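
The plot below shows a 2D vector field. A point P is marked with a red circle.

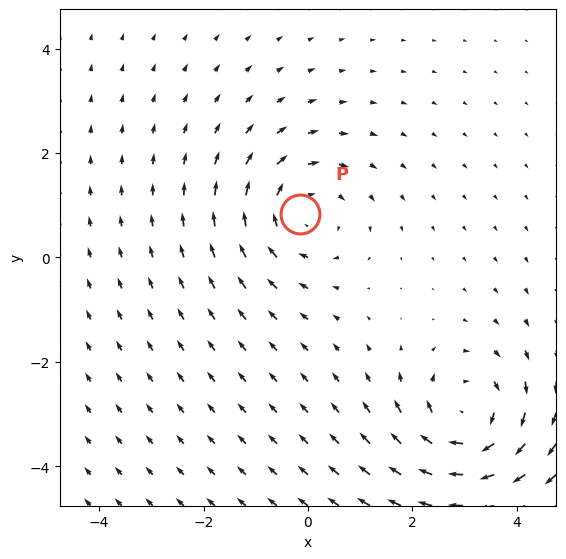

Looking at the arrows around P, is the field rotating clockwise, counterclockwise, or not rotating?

Near P at (-0.2, 0.8) the arrows circulate clockwise. The curl (z-component) there is about -2; negative curl means clockwise rotation.

clockwise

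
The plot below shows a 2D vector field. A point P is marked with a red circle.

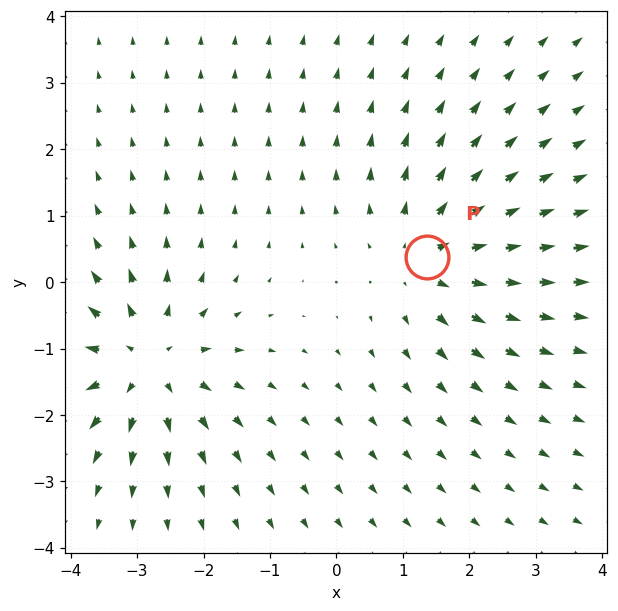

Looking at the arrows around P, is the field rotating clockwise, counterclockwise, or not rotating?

Near P at (1.4, 0.4) the arrows show no circulation. The curl there is ≈0.

not rotating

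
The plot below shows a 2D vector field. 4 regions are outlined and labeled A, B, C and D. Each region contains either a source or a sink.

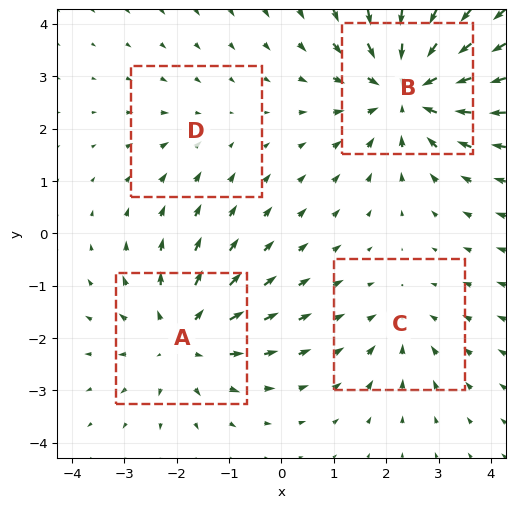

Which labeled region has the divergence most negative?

B

Divergence at each region's feature centre — A: about +4, B: about -6, C: about -3, D: about -2. Region B is most negative.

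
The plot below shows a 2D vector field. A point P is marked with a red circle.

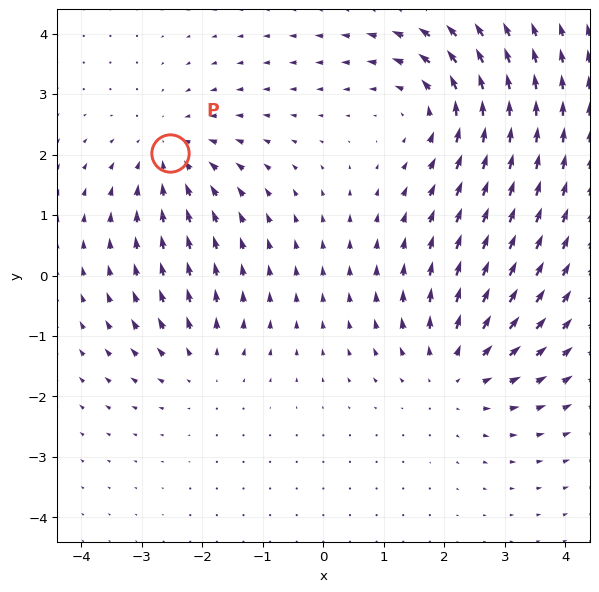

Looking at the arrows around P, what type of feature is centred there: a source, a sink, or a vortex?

At P (-2.5, 2.0) the arrows converge inward. Divergence about -4, curl ≈0 — negative divergence with near-zero curl is a sink.

sink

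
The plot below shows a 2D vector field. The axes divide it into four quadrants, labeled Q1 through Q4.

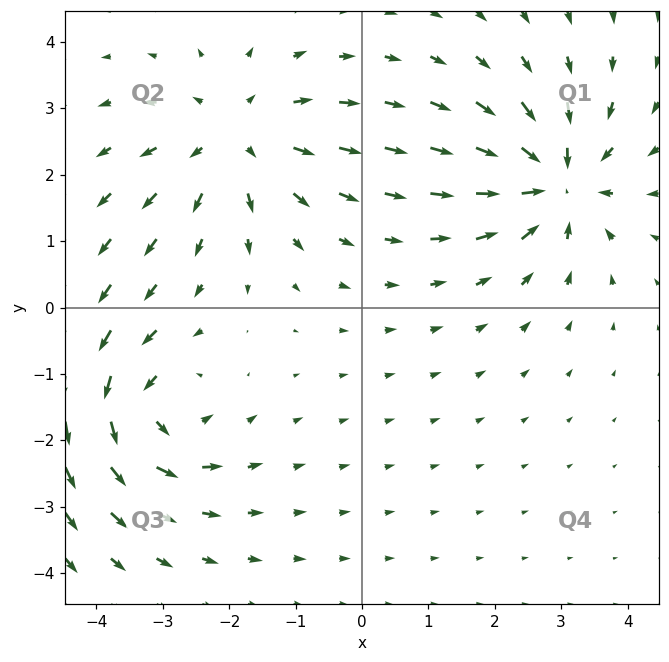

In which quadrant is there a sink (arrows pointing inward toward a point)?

The sink sits at approximately (2.9, 1.9), which lies in quadrant Q1. The divergence there is about -6, negative as expected for a sink.

Q1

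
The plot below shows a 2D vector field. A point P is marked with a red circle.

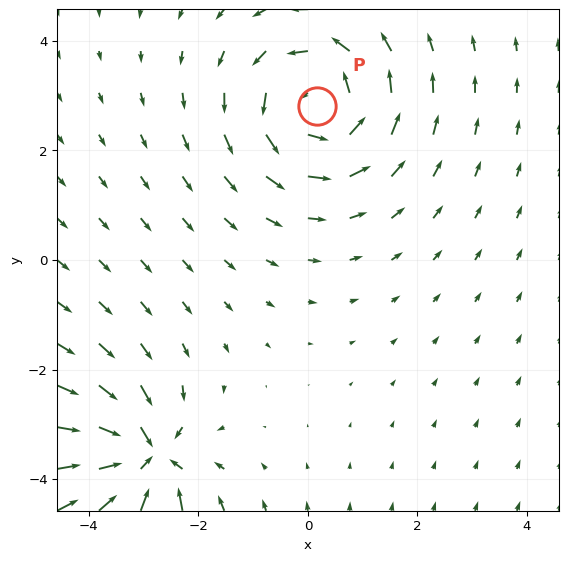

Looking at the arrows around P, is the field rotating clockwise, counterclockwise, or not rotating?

counterclockwise

Near P at (0.2, 2.8) the arrows circulate counterclockwise. The curl (z-component) there is about +3; positive curl means counterclockwise rotation.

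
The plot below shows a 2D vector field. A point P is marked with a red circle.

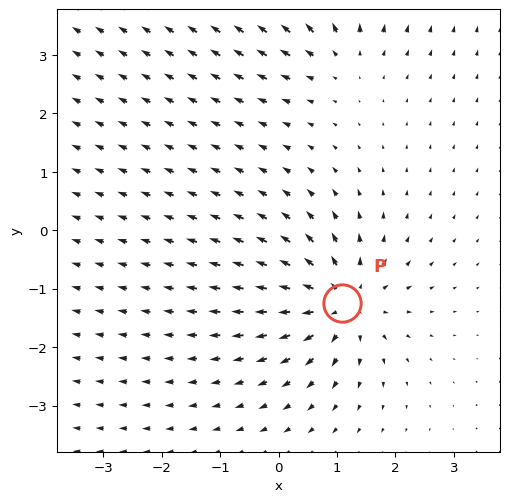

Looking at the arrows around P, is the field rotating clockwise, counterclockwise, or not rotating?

not rotating

Near P at (1.1, -1.2) the arrows show no circulation. The curl there is ≈0.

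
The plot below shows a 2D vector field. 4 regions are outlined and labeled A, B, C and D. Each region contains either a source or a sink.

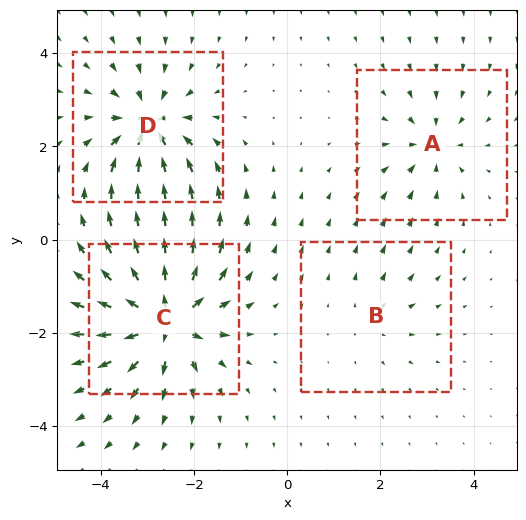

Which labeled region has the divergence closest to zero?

Divergence at each region's feature centre — A: about -4, B: about +2, C: about +9, D: about -7. Region B is closest to zero.

B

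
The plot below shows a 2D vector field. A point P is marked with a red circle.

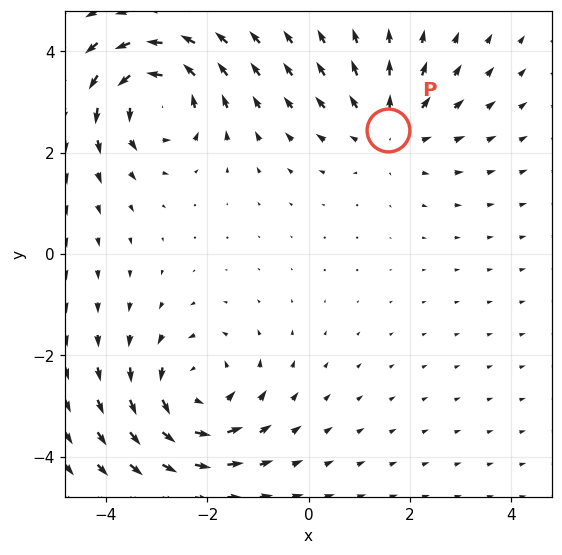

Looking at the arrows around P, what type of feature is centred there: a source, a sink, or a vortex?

source

At P (1.6, 2.4) the arrows spread outward. Divergence about +2, curl ≈0 — positive divergence with near-zero curl is a source.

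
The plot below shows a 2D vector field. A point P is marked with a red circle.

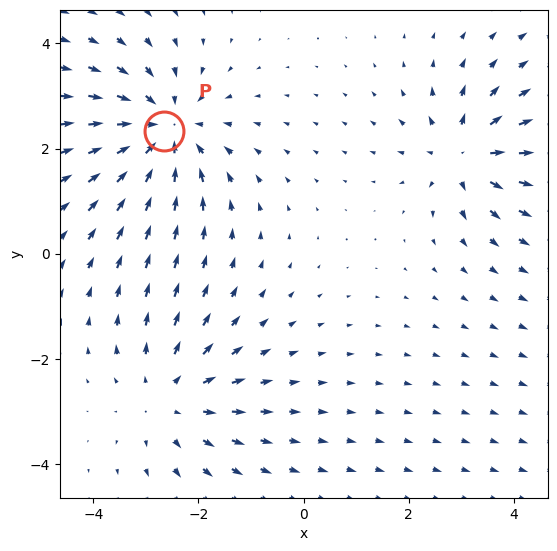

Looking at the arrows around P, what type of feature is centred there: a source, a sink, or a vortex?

sink

At P (-2.6, 2.3) the arrows converge inward. Divergence about -4, curl ≈0 — negative divergence with near-zero curl is a sink.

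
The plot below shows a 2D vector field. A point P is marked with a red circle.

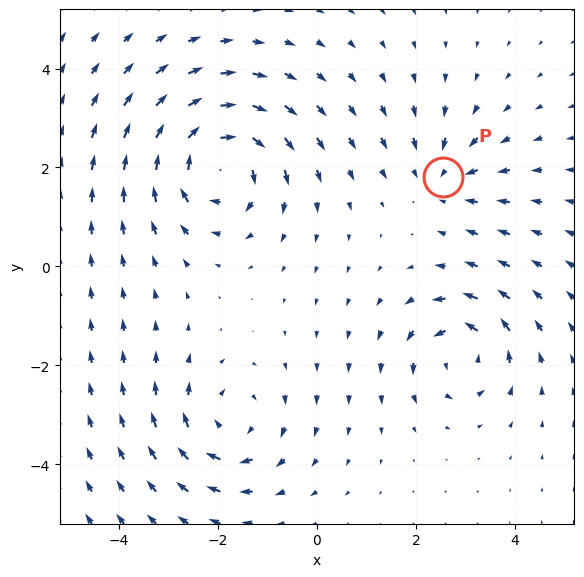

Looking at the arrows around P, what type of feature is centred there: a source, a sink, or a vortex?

At P (2.5, 1.8) the arrows converge inward. Divergence about -3, curl ≈0 — negative divergence with near-zero curl is a sink.

sink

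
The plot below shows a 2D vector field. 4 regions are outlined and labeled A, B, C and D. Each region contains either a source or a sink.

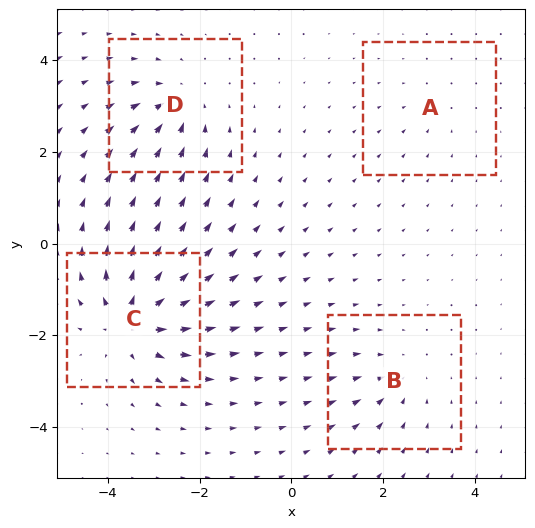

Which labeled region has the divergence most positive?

Divergence at each region's feature centre — A: about -2, B: about -4, C: about +9, D: about -6. Region C is most positive.

C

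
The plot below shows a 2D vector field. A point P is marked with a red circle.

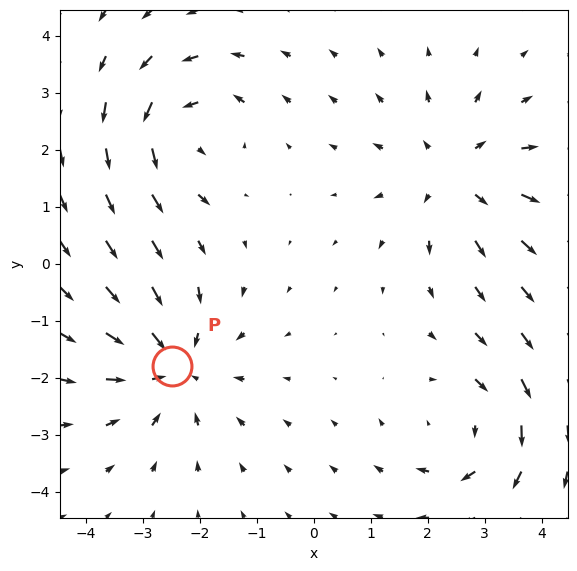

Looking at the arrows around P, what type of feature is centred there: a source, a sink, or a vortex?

At P (-2.5, -1.8) the arrows converge inward. Divergence about -4, curl ≈0 — negative divergence with near-zero curl is a sink.

sink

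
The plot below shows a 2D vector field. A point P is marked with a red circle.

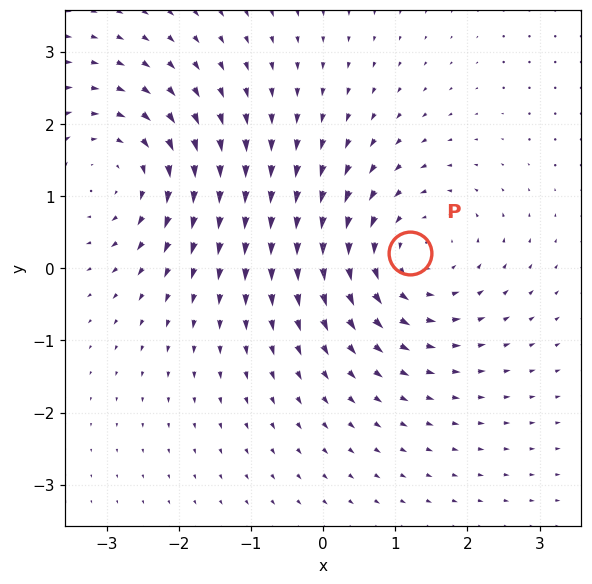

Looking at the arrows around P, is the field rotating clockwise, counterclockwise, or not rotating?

counterclockwise

Near P at (1.2, 0.2) the arrows circulate counterclockwise. The curl (z-component) there is about +4; positive curl means counterclockwise rotation.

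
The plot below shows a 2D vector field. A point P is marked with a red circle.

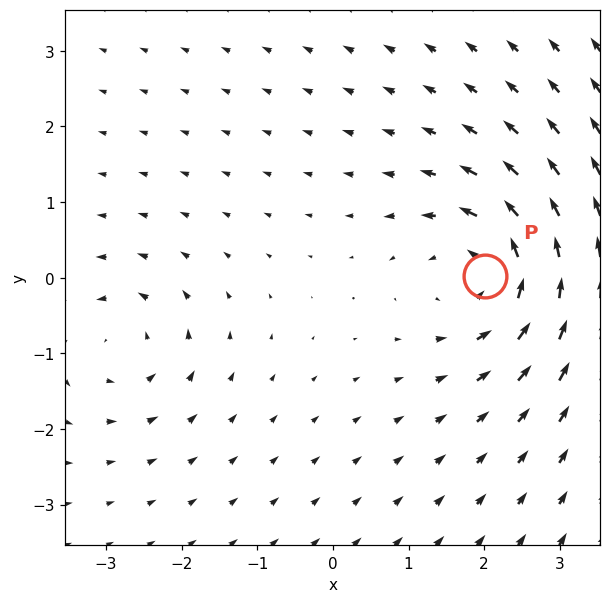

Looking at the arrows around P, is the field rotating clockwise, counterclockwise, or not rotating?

counterclockwise

Near P at (2.0, 0.0) the arrows circulate counterclockwise. The curl (z-component) there is about +5; positive curl means counterclockwise rotation.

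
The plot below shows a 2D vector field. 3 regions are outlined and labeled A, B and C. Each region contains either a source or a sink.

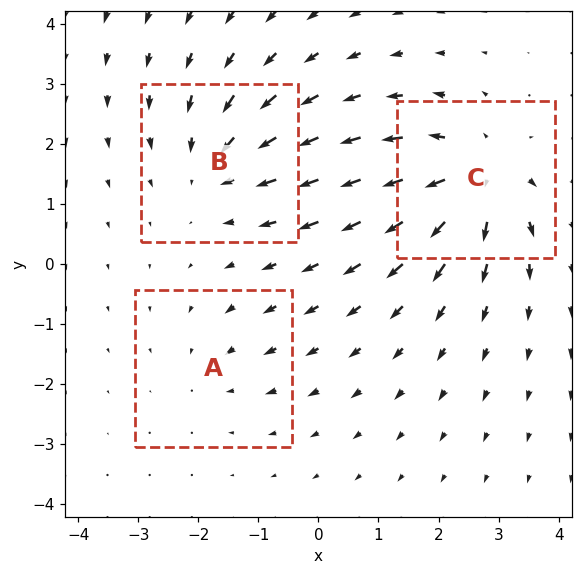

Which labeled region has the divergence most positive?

Divergence at each region's feature centre — A: about -2, B: about -3, C: about +4. Region C is most positive.

C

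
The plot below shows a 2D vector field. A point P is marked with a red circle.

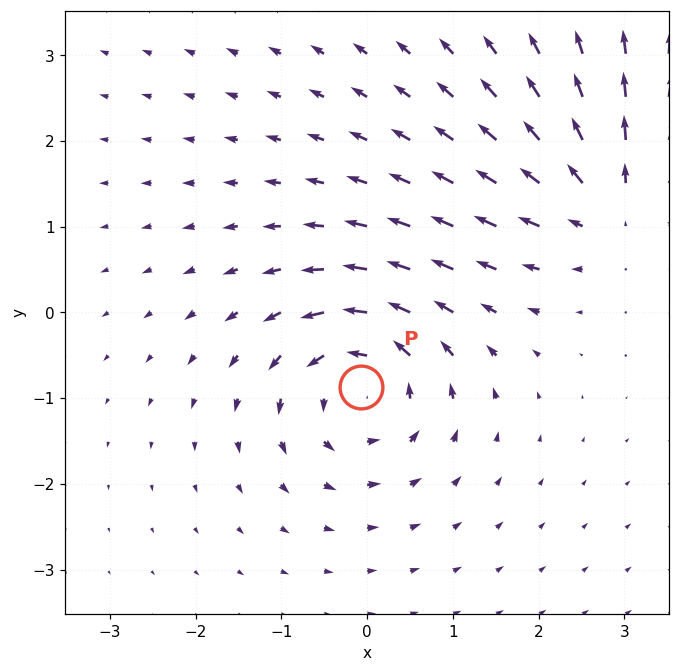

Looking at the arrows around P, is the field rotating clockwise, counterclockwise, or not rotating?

counterclockwise

Near P at (-0.1, -0.9) the arrows circulate counterclockwise. The curl (z-component) there is about +5; positive curl means counterclockwise rotation.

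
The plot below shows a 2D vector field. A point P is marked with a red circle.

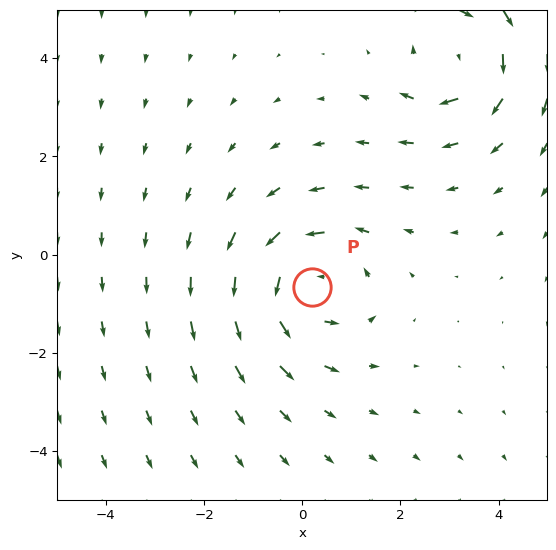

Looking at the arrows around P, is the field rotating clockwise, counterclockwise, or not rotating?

Near P at (0.2, -0.7) the arrows circulate counterclockwise. The curl (z-component) there is about +3; positive curl means counterclockwise rotation.

counterclockwise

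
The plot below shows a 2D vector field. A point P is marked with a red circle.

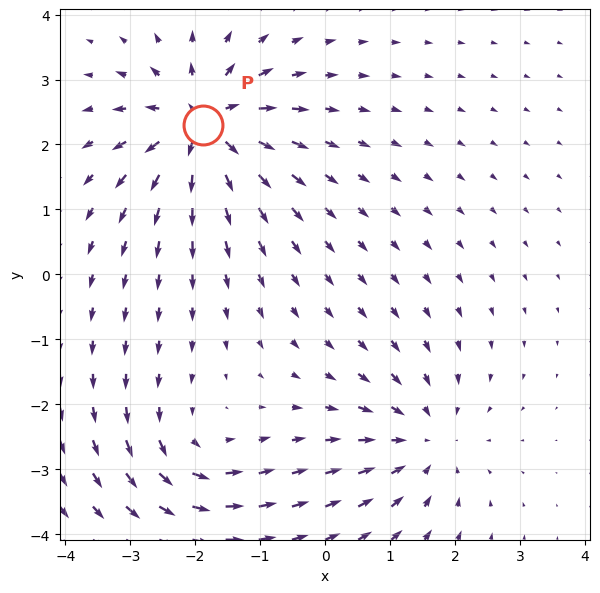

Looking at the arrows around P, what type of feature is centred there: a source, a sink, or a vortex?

source

At P (-1.9, 2.3) the arrows spread outward. Divergence about +7, curl ≈0 — positive divergence with near-zero curl is a source.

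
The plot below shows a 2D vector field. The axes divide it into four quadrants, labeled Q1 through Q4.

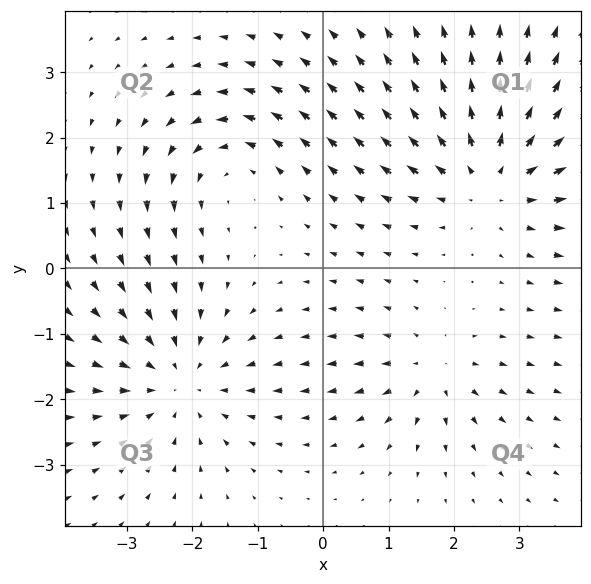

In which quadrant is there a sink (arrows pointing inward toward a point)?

Q3

The sink sits at approximately (-2.2, -1.7), which lies in quadrant Q3. The divergence there is about -4, negative as expected for a sink.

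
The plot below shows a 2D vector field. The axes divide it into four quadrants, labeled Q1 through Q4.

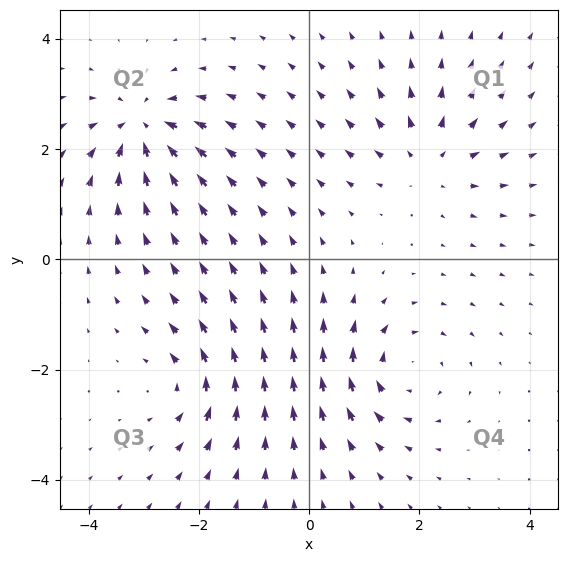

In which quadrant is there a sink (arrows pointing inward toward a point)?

The sink sits at approximately (-3.0, 2.4), which lies in quadrant Q2. The divergence there is about -7, negative as expected for a sink.

Q2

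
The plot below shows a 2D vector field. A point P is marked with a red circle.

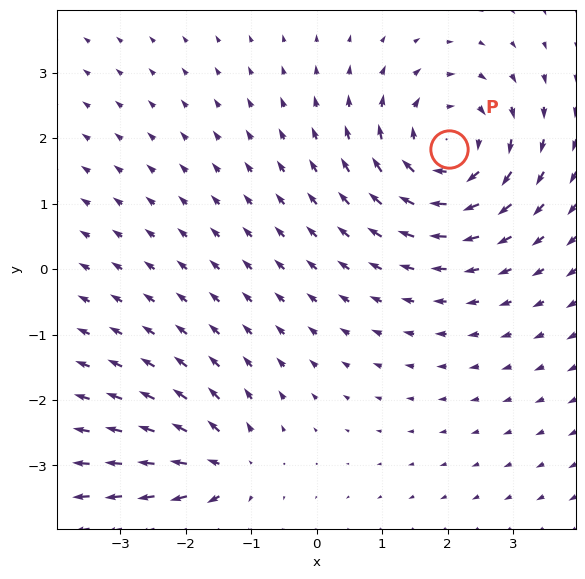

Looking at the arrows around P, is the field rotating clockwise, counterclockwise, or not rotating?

Near P at (2.0, 1.8) the arrows circulate clockwise. The curl (z-component) there is about -4; negative curl means clockwise rotation.

clockwise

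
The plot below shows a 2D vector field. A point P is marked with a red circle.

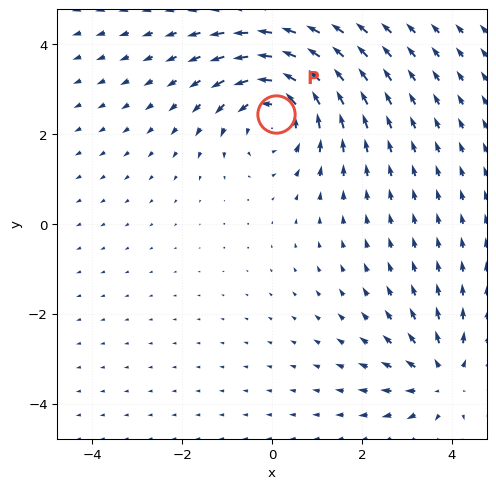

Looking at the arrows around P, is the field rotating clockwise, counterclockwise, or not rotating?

Near P at (0.1, 2.5) the arrows circulate counterclockwise. The curl (z-component) there is about +4; positive curl means counterclockwise rotation.

counterclockwise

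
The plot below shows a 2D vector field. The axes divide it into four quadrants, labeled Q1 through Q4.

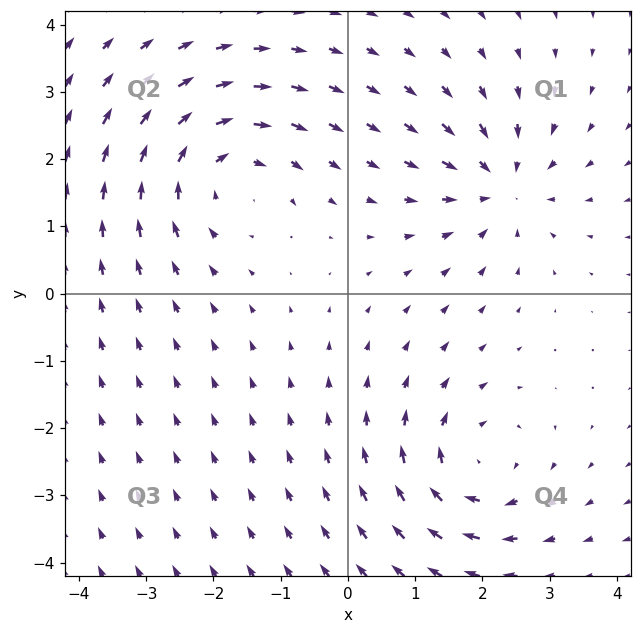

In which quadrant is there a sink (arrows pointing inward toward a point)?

The sink sits at approximately (2.3, 1.6), which lies in quadrant Q1. The divergence there is about -4, negative as expected for a sink.

Q1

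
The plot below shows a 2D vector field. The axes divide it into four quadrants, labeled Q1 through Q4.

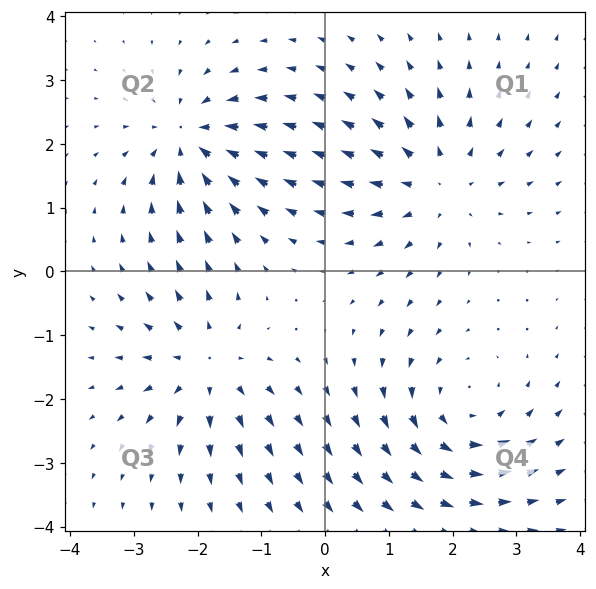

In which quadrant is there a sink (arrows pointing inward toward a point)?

Q2

The sink sits at approximately (-2.1, 2.1), which lies in quadrant Q2. The divergence there is about -6, negative as expected for a sink.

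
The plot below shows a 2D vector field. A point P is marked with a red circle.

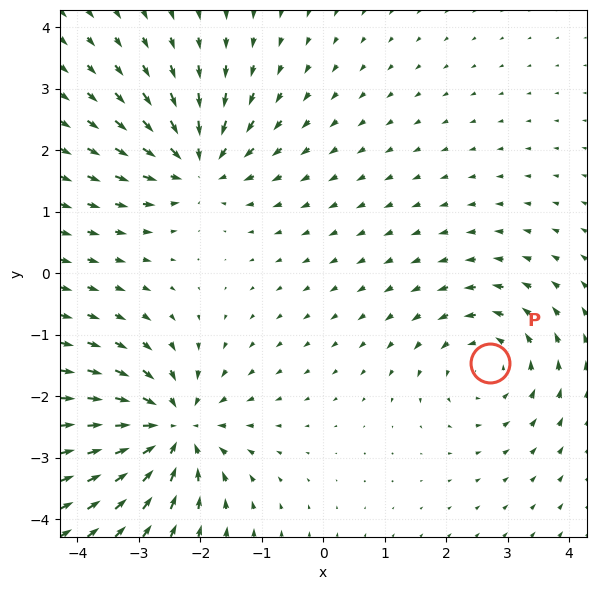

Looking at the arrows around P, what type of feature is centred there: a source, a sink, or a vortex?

At P (2.7, -1.5) the arrows circulate counterclockwise. Divergence ≈0, curl about +3 — near-zero divergence with nonzero curl is a vortex.

vortex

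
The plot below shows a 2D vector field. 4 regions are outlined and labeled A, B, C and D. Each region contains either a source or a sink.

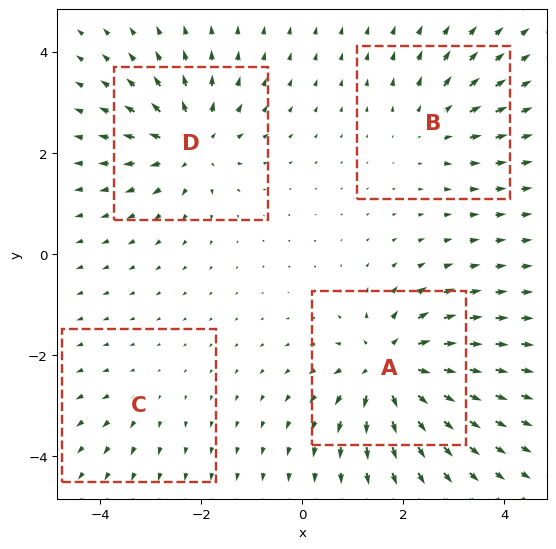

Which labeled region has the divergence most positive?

A

Divergence at each region's feature centre — A: about +8, B: about +4, C: about +2, D: about +6. Region A is most positive.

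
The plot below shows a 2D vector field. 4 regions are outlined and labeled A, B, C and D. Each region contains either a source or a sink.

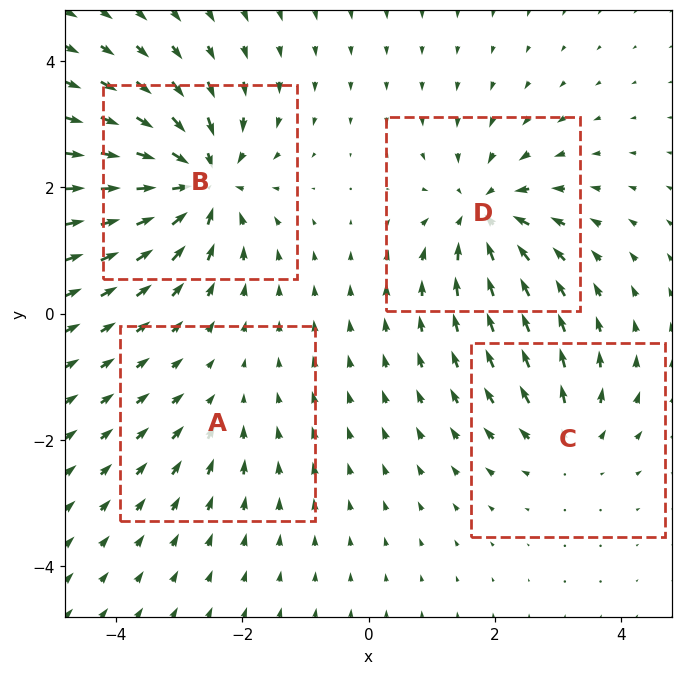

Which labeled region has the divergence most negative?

Divergence at each region's feature centre — A: about -2, B: about -8, C: about +4, D: about -6. Region B is most negative.

B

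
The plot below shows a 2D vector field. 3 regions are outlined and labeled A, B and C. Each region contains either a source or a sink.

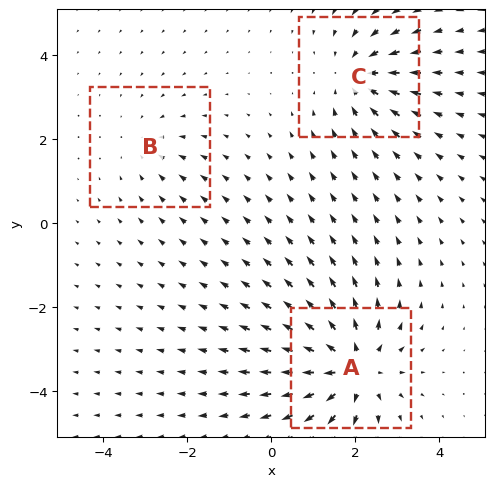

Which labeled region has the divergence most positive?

A

Divergence at each region's feature centre — A: about +5, B: about -2, C: about -3. Region A is most positive.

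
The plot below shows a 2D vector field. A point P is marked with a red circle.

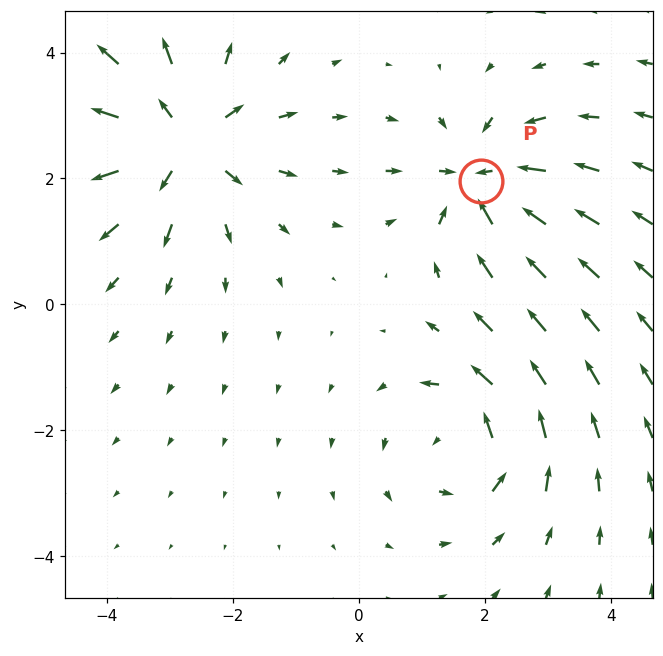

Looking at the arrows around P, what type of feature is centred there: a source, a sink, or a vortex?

At P (1.9, 2.0) the arrows converge inward. Divergence about -4, curl ≈0 — negative divergence with near-zero curl is a sink.

sink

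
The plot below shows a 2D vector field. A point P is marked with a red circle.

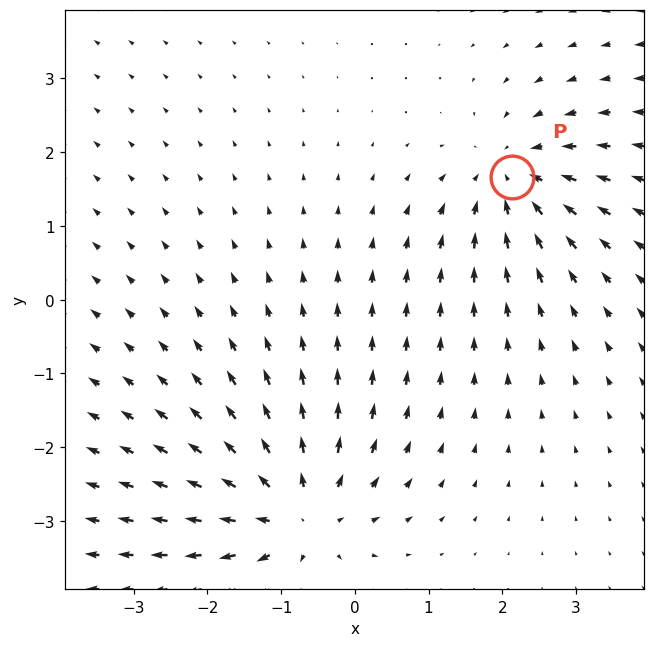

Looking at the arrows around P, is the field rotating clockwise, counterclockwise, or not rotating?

not rotating

Near P at (2.1, 1.7) the arrows show no circulation. The curl there is ≈0.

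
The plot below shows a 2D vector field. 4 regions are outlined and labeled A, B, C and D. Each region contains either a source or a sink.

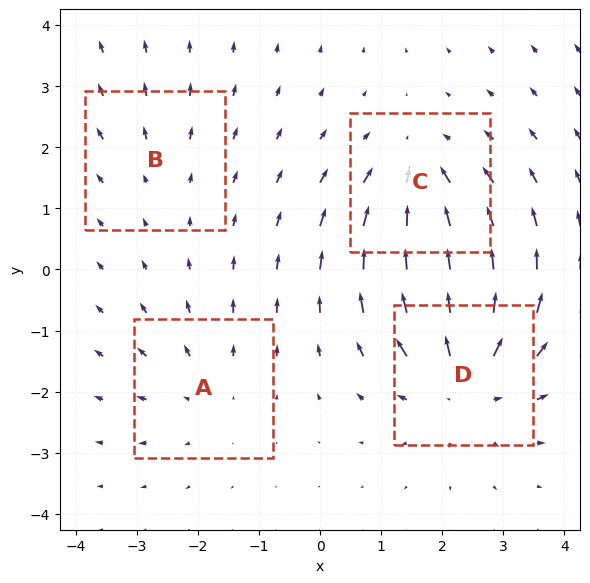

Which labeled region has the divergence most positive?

Divergence at each region's feature centre — A: about +3, B: about +2, C: about -5, D: about +6. Region D is most positive.

D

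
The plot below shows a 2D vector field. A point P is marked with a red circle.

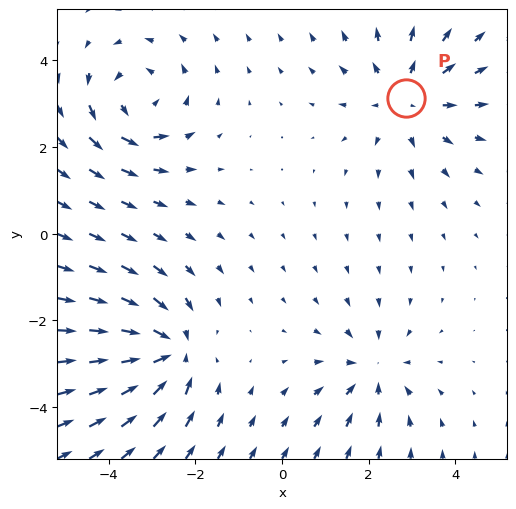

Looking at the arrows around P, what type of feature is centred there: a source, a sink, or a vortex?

At P (2.9, 3.1) the arrows spread outward. Divergence about +4, curl ≈0 — positive divergence with near-zero curl is a source.

source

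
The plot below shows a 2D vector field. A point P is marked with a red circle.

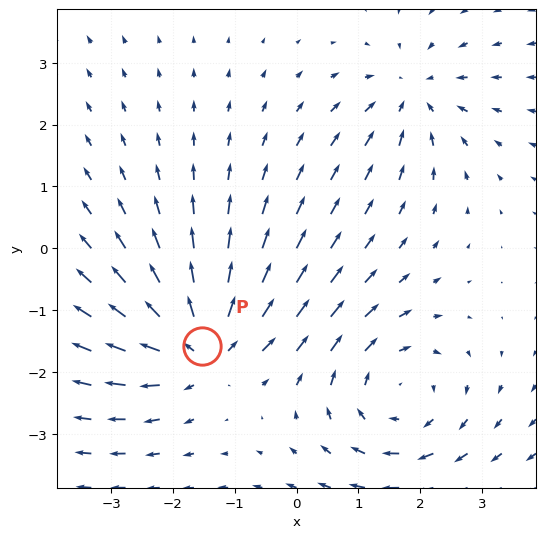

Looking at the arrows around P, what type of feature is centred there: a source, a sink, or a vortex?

source

At P (-1.5, -1.6) the arrows spread outward. Divergence about +6, curl ≈0 — positive divergence with near-zero curl is a source.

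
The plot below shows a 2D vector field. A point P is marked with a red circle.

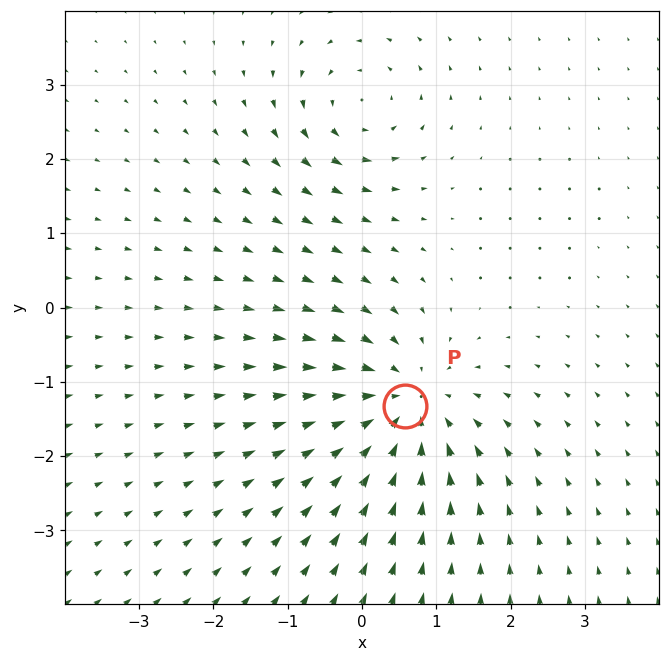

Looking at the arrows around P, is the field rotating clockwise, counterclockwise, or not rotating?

Near P at (0.6, -1.3) the arrows show no circulation. The curl there is ≈0.

not rotating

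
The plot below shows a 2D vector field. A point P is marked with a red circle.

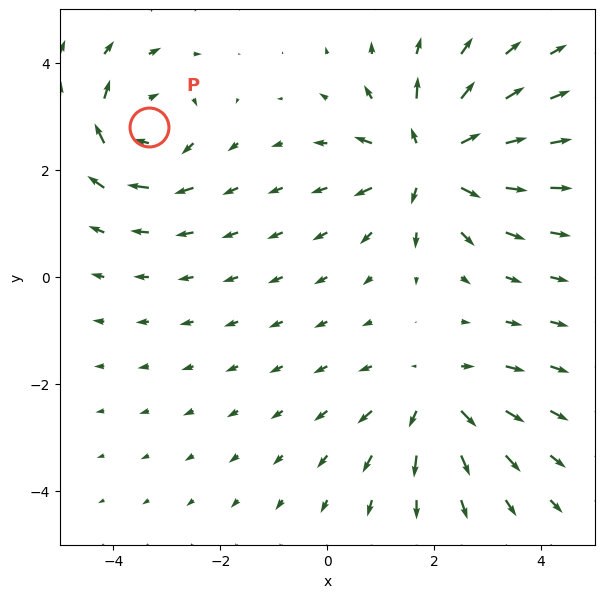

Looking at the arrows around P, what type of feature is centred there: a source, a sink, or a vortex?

At P (-3.3, 2.8) the arrows circulate clockwise. Divergence ≈0, curl about -4 — near-zero divergence with nonzero curl is a vortex.

vortex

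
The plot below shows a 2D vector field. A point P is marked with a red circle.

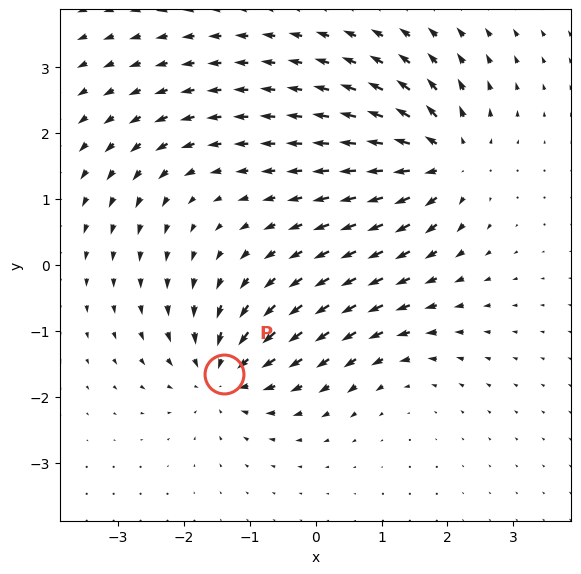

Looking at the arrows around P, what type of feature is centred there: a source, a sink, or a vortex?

sink

At P (-1.4, -1.6) the arrows converge inward. Divergence about -6, curl ≈0 — negative divergence with near-zero curl is a sink.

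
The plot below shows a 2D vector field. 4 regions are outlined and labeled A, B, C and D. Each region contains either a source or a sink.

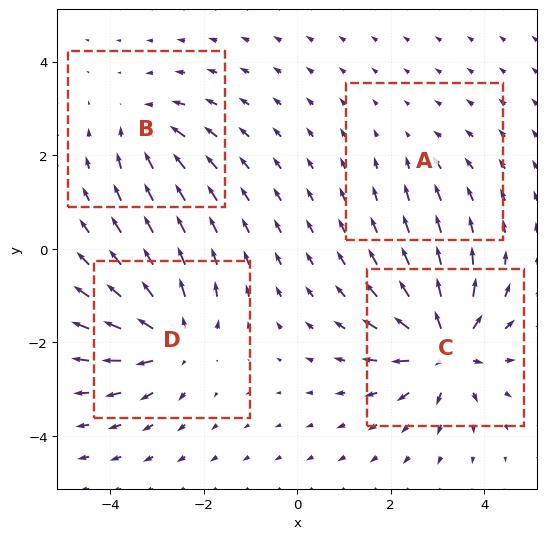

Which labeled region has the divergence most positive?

Divergence at each region's feature centre — A: about -2, B: about -4, C: about +8, D: about +7. Region C is most positive.

C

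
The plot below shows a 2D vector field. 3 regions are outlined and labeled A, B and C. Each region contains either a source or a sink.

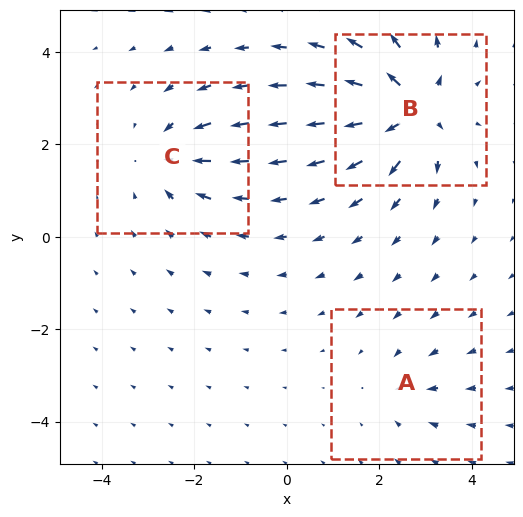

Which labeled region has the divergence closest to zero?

A

Divergence at each region's feature centre — A: about -2, B: about +6, C: about -4. Region A is closest to zero.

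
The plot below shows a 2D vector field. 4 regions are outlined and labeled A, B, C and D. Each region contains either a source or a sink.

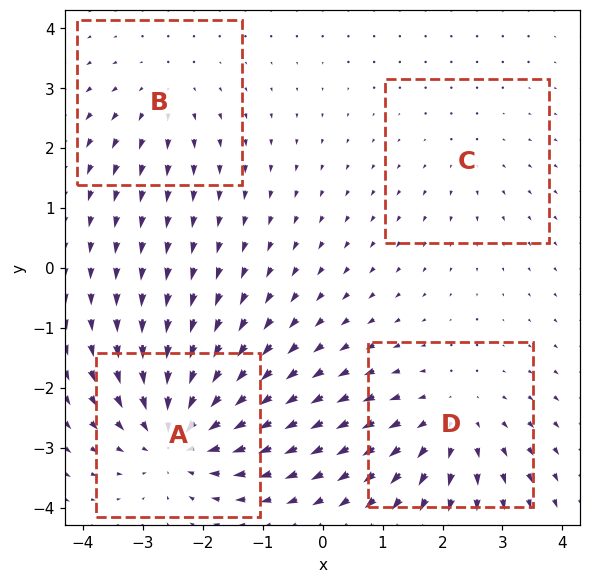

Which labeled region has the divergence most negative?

A

Divergence at each region's feature centre — A: about -6, B: about +3, C: about +2, D: about +5. Region A is most negative.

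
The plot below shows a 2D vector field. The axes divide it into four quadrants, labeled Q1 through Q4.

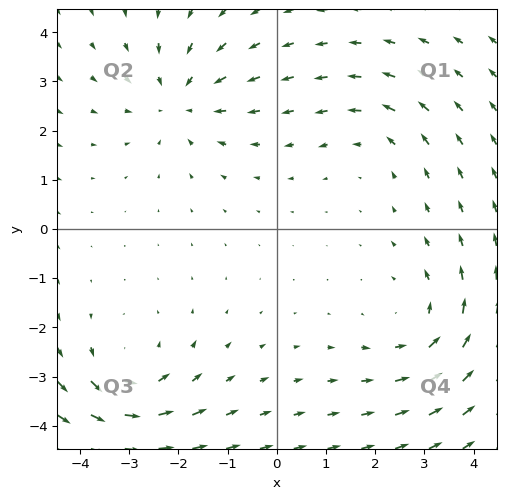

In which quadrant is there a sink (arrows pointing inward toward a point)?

Q2

The sink sits at approximately (-2.0, 2.6), which lies in quadrant Q2. The divergence there is about -4, negative as expected for a sink.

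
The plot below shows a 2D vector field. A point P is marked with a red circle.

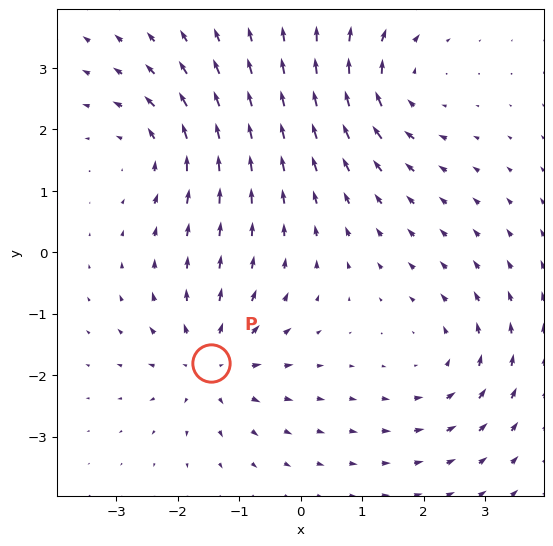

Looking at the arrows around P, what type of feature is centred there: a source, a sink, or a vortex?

source

At P (-1.5, -1.8) the arrows spread outward. Divergence about +6, curl ≈0 — positive divergence with near-zero curl is a source.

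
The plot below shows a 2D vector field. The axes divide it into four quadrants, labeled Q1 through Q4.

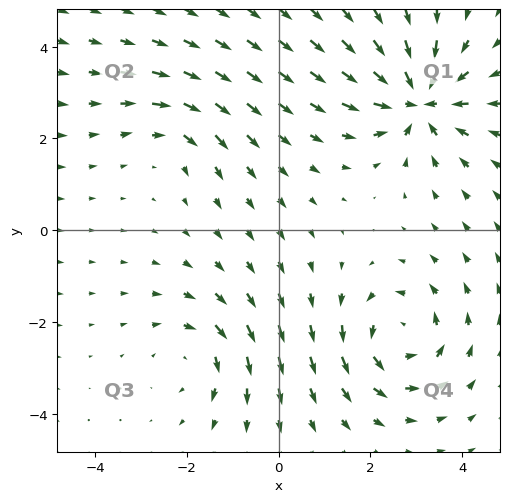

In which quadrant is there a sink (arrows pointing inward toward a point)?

The sink sits at approximately (3.0, 2.8), which lies in quadrant Q1. The divergence there is about -6, negative as expected for a sink.

Q1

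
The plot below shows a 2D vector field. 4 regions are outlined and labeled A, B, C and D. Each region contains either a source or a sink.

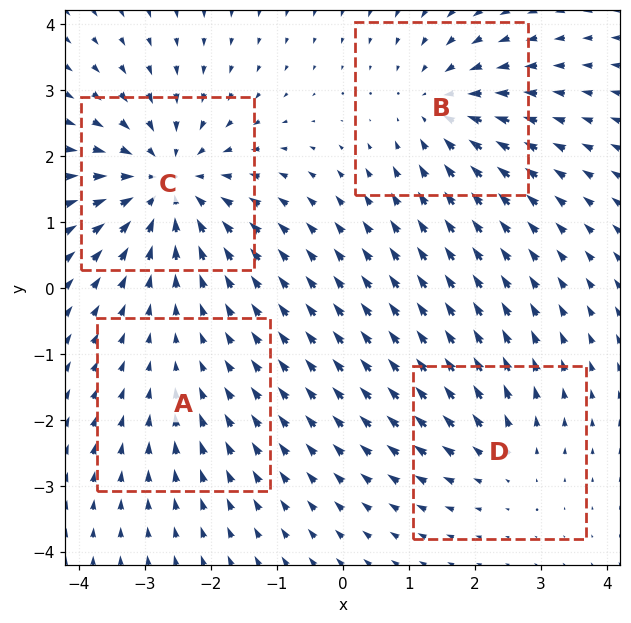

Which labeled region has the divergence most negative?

Divergence at each region's feature centre — A: about -2, B: about -4, C: about -6, D: about +3. Region C is most negative.

C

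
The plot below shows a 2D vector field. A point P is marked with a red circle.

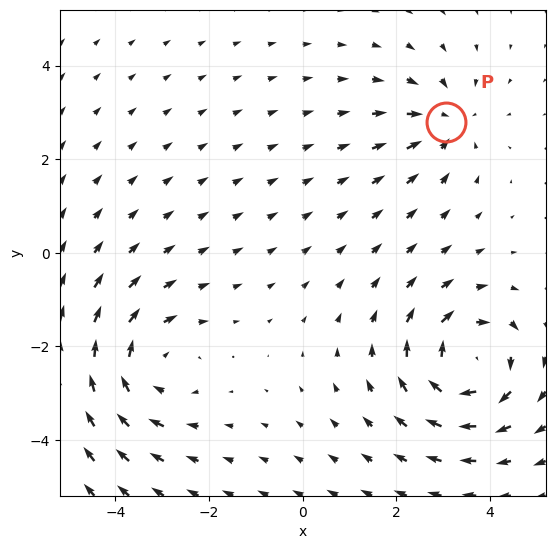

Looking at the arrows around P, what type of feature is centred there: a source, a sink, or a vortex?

sink

At P (3.1, 2.8) the arrows converge inward. Divergence about -3, curl ≈0 — negative divergence with near-zero curl is a sink.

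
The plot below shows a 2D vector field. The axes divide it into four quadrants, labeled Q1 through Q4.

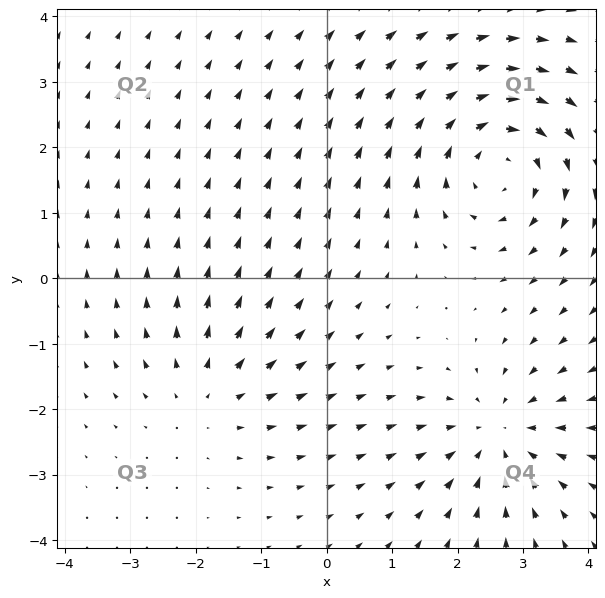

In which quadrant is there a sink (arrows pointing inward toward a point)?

Q4

The sink sits at approximately (2.6, -2.4), which lies in quadrant Q4. The divergence there is about -3, negative as expected for a sink.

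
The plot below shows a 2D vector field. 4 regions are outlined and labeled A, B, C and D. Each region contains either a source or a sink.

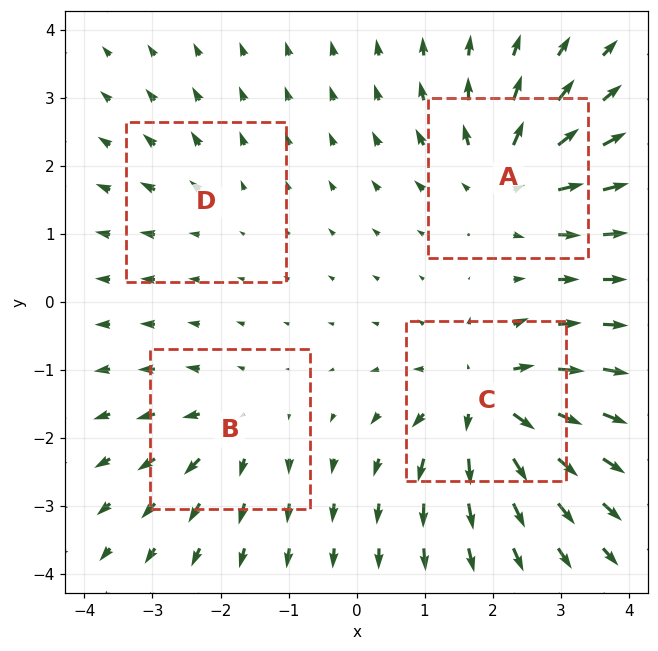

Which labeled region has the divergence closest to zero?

Divergence at each region's feature centre — A: about +6, B: about +4, C: about +8, D: about +3. Region D is closest to zero.

D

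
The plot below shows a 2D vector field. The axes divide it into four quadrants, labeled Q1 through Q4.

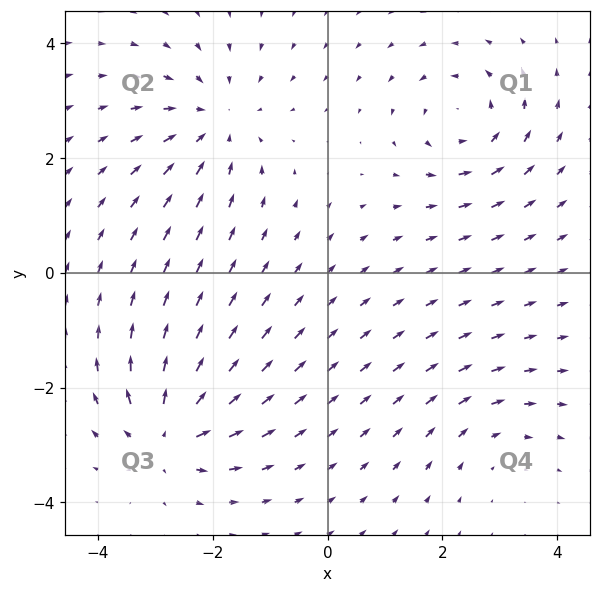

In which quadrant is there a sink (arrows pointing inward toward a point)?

Q2

The sink sits at approximately (-1.9, 2.6), which lies in quadrant Q2. The divergence there is about -4, negative as expected for a sink.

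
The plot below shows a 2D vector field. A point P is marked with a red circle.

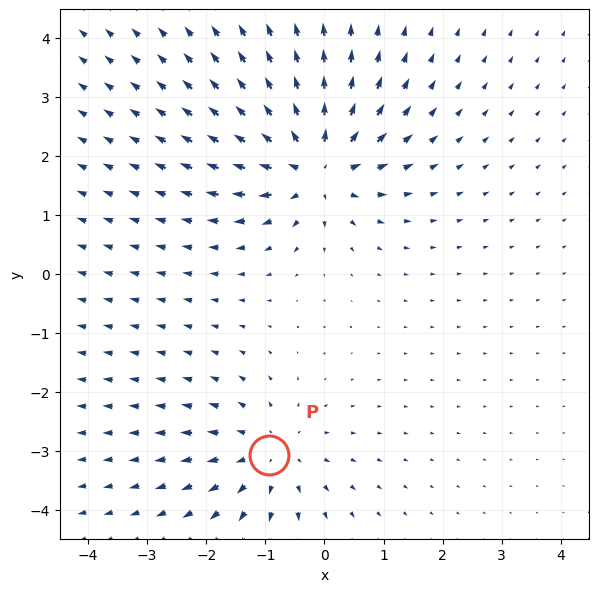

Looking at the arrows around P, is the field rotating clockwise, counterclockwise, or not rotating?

not rotating

Near P at (-0.9, -3.1) the arrows show no circulation. The curl there is ≈0.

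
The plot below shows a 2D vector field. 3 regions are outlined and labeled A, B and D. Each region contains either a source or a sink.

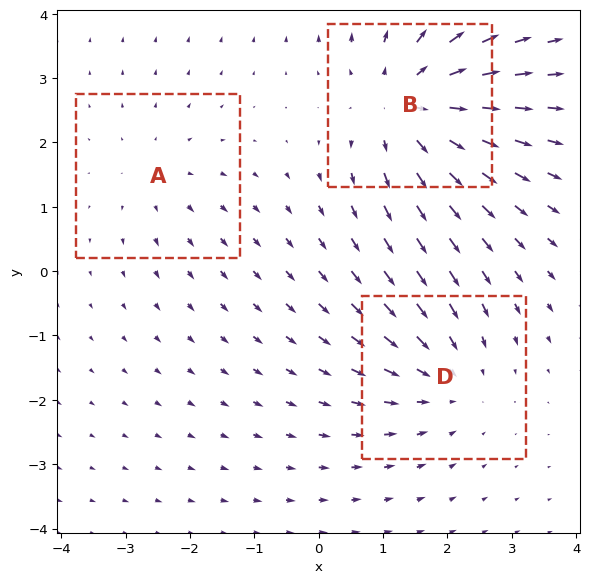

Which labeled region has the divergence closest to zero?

Divergence at each region's feature centre — A: about +2, B: about +4, D: about -3. Region A is closest to zero.

A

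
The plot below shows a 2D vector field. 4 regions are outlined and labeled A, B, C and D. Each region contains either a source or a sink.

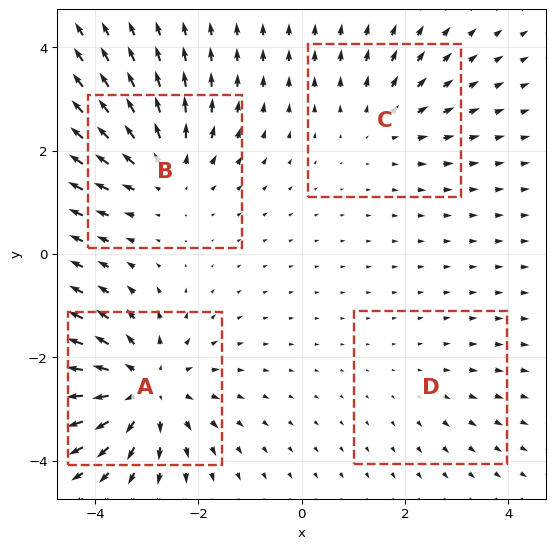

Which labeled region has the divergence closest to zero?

D

Divergence at each region's feature centre — A: about +6, B: about +5, C: about +3, D: about +2. Region D is closest to zero.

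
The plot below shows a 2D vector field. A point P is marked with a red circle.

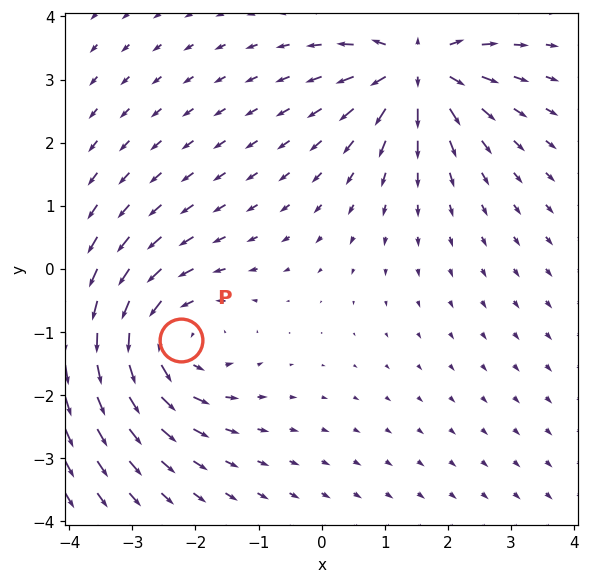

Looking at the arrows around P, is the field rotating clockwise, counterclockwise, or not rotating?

counterclockwise

Near P at (-2.2, -1.1) the arrows circulate counterclockwise. The curl (z-component) there is about +5; positive curl means counterclockwise rotation.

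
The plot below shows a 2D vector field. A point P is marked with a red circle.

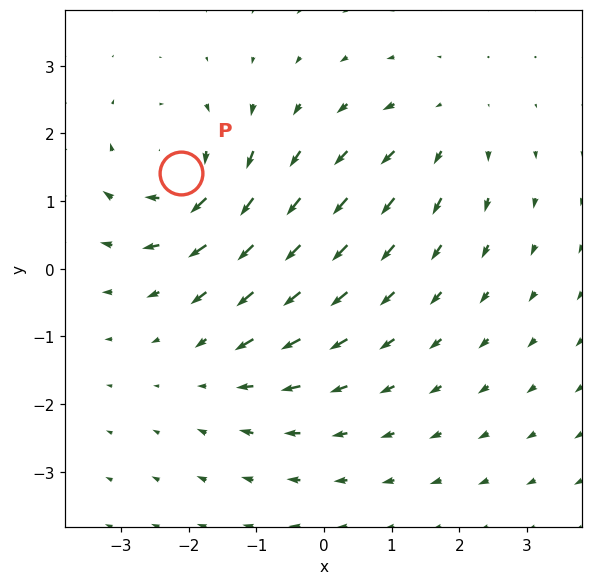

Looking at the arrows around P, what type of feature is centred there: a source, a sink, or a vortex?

vortex

At P (-2.1, 1.4) the arrows circulate clockwise. Divergence ≈0, curl about -4 — near-zero divergence with nonzero curl is a vortex.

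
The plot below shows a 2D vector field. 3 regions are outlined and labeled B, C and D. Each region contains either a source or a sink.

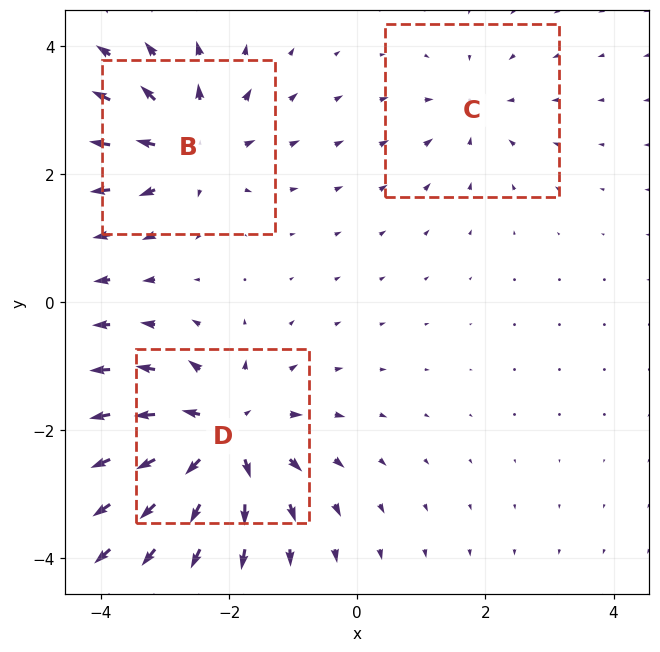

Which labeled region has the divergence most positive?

D

Divergence at each region's feature centre — B: about +4, C: about -2, D: about +6. Region D is most positive.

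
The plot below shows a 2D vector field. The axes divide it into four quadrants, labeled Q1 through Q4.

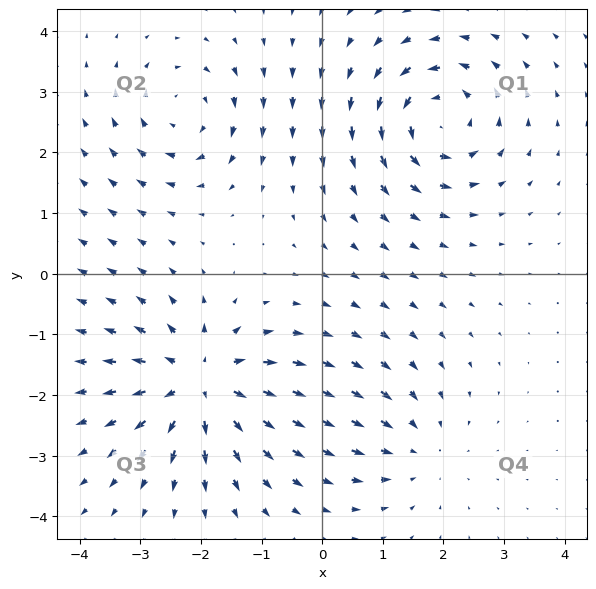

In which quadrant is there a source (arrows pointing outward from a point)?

Q3

The source sits at approximately (-2.0, -1.8), which lies in quadrant Q3. The divergence there is about +6, positive as expected for a source.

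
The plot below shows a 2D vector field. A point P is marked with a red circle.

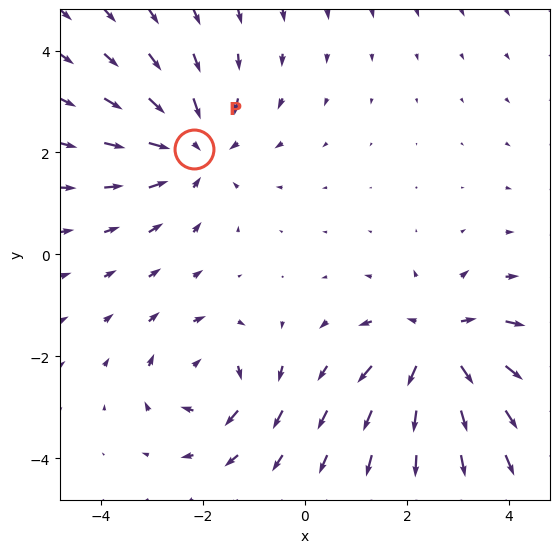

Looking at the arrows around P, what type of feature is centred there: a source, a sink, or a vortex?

sink

At P (-2.2, 2.1) the arrows converge inward. Divergence about -3, curl ≈0 — negative divergence with near-zero curl is a sink.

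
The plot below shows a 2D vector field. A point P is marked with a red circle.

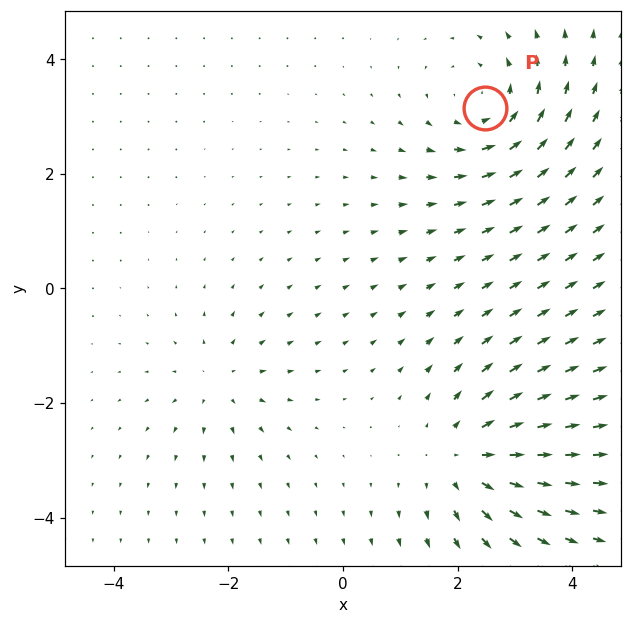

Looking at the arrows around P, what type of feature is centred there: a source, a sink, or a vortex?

At P (2.5, 3.2) the arrows circulate counterclockwise. Divergence ≈0, curl about +4 — near-zero divergence with nonzero curl is a vortex.

vortex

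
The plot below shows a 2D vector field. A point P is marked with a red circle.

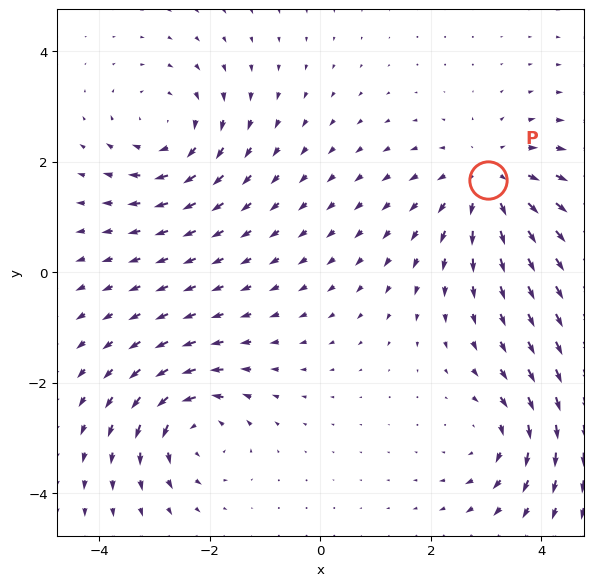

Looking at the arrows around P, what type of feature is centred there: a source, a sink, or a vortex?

source

At P (3.0, 1.7) the arrows spread outward. Divergence about +4, curl ≈0 — positive divergence with near-zero curl is a source.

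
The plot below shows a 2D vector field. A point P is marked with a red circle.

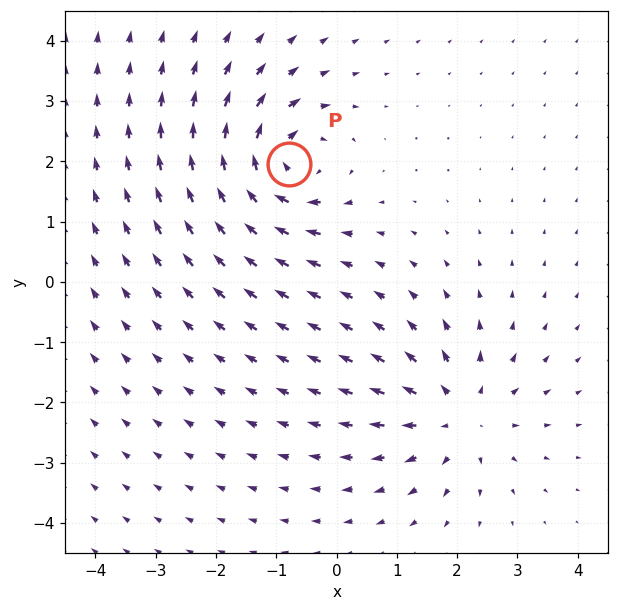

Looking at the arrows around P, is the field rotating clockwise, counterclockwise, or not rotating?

Near P at (-0.8, 2.0) the arrows circulate clockwise. The curl (z-component) there is about -6; negative curl means clockwise rotation.

clockwise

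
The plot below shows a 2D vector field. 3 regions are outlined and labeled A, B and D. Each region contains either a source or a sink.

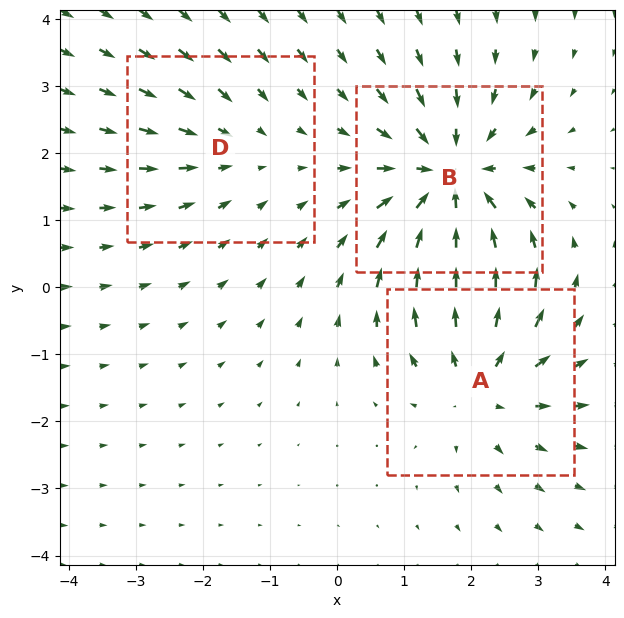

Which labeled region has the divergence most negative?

B

Divergence at each region's feature centre — A: about +3, B: about -5, D: about -2. Region B is most negative.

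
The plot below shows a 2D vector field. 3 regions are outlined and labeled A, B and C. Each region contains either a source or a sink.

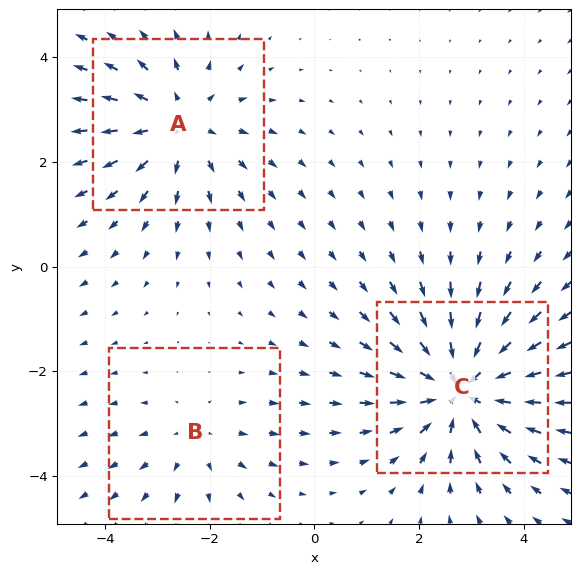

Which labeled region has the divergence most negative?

C

Divergence at each region's feature centre — A: about +3, B: about +2, C: about -4. Region C is most negative.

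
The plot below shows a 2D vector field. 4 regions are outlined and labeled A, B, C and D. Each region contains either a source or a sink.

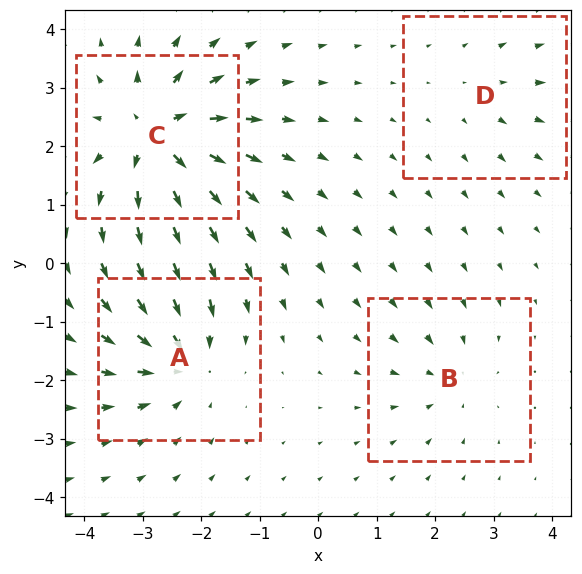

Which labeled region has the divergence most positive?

C

Divergence at each region's feature centre — A: about -6, B: about -4, C: about +9, D: about +2. Region C is most positive.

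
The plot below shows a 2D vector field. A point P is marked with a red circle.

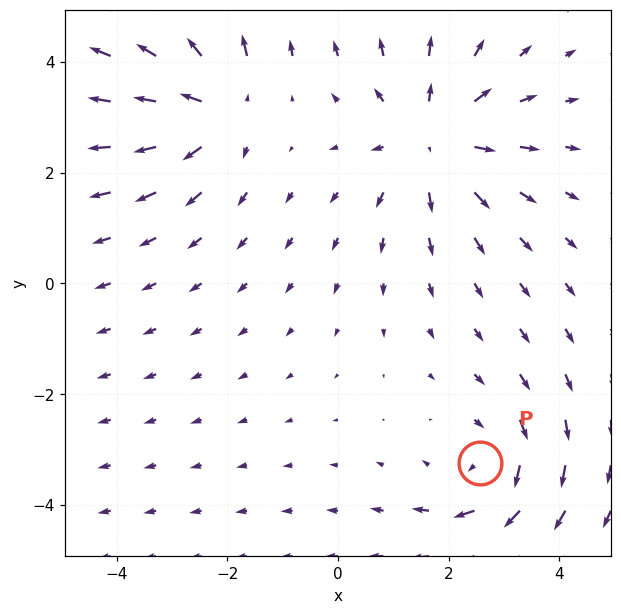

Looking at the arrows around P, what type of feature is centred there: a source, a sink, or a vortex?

At P (2.6, -3.2) the arrows circulate clockwise. Divergence ≈0, curl about -3 — near-zero divergence with nonzero curl is a vortex.

vortex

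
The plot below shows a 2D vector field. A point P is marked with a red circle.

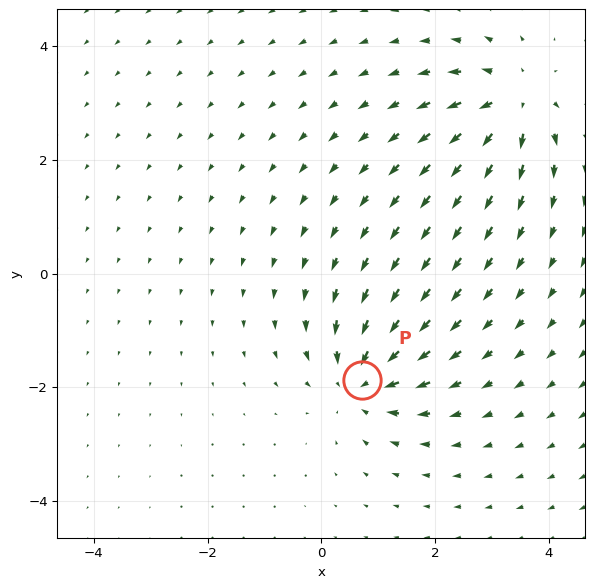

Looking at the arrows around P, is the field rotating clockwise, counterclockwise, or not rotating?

Near P at (0.7, -1.9) the arrows show no circulation. The curl there is ≈0.

not rotating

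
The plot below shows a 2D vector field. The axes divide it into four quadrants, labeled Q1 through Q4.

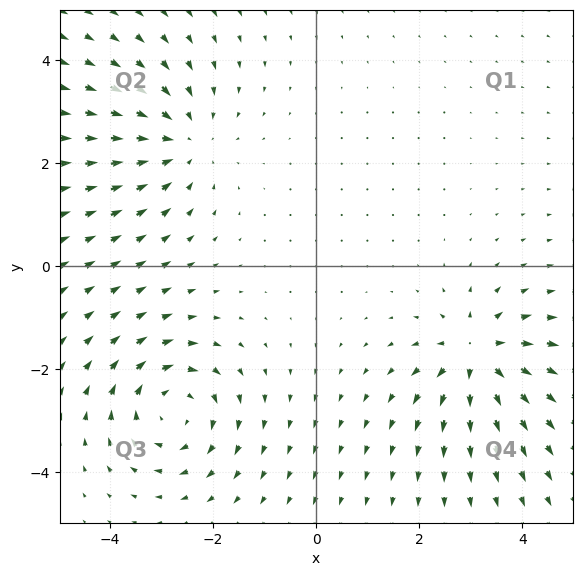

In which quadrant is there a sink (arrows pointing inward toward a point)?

The sink sits at approximately (-2.6, 2.4), which lies in quadrant Q2. The divergence there is about -4, negative as expected for a sink.

Q2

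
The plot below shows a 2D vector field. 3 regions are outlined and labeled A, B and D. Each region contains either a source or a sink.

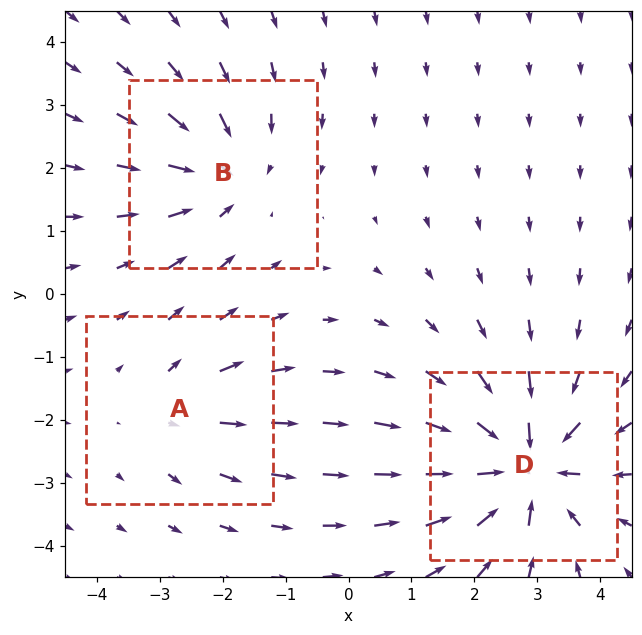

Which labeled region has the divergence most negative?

D

Divergence at each region's feature centre — A: about +2, B: about -3, D: about -5. Region D is most negative.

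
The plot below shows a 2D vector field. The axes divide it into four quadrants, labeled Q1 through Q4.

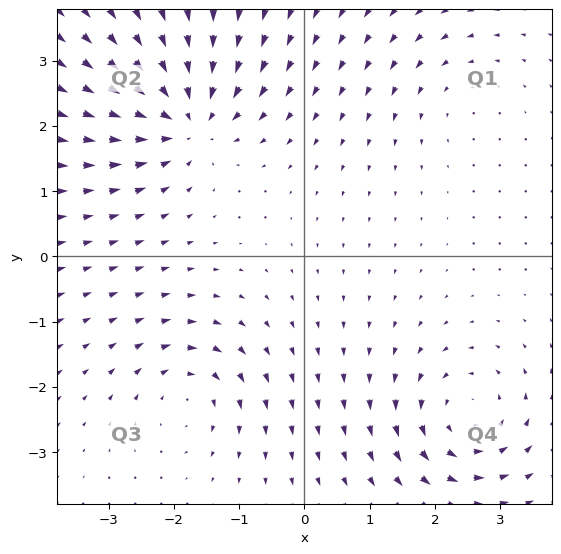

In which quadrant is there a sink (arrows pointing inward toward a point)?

The sink sits at approximately (-1.8, 2.1), which lies in quadrant Q2. The divergence there is about -7, negative as expected for a sink.

Q2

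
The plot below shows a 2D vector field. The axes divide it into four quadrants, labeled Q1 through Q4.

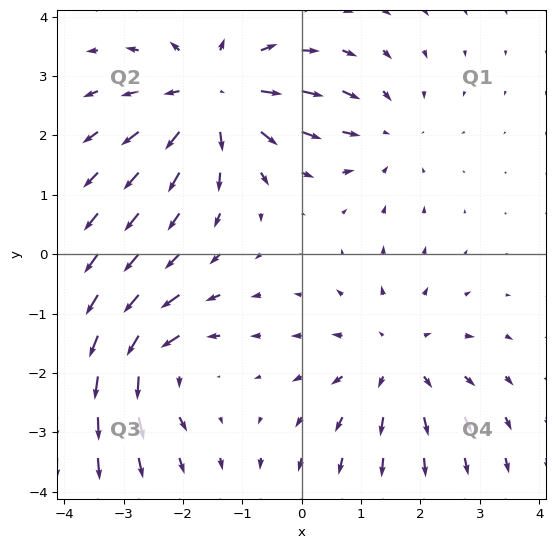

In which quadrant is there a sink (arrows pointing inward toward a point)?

The sink sits at approximately (1.3, 2.0), which lies in quadrant Q1. The divergence there is about -2, negative as expected for a sink.

Q1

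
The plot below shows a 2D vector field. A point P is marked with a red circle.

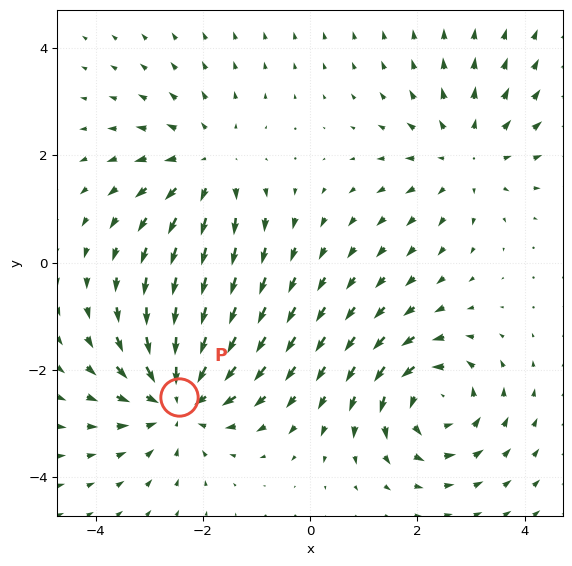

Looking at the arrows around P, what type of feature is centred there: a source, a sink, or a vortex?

At P (-2.5, -2.5) the arrows converge inward. Divergence about -5, curl ≈0 — negative divergence with near-zero curl is a sink.

sink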